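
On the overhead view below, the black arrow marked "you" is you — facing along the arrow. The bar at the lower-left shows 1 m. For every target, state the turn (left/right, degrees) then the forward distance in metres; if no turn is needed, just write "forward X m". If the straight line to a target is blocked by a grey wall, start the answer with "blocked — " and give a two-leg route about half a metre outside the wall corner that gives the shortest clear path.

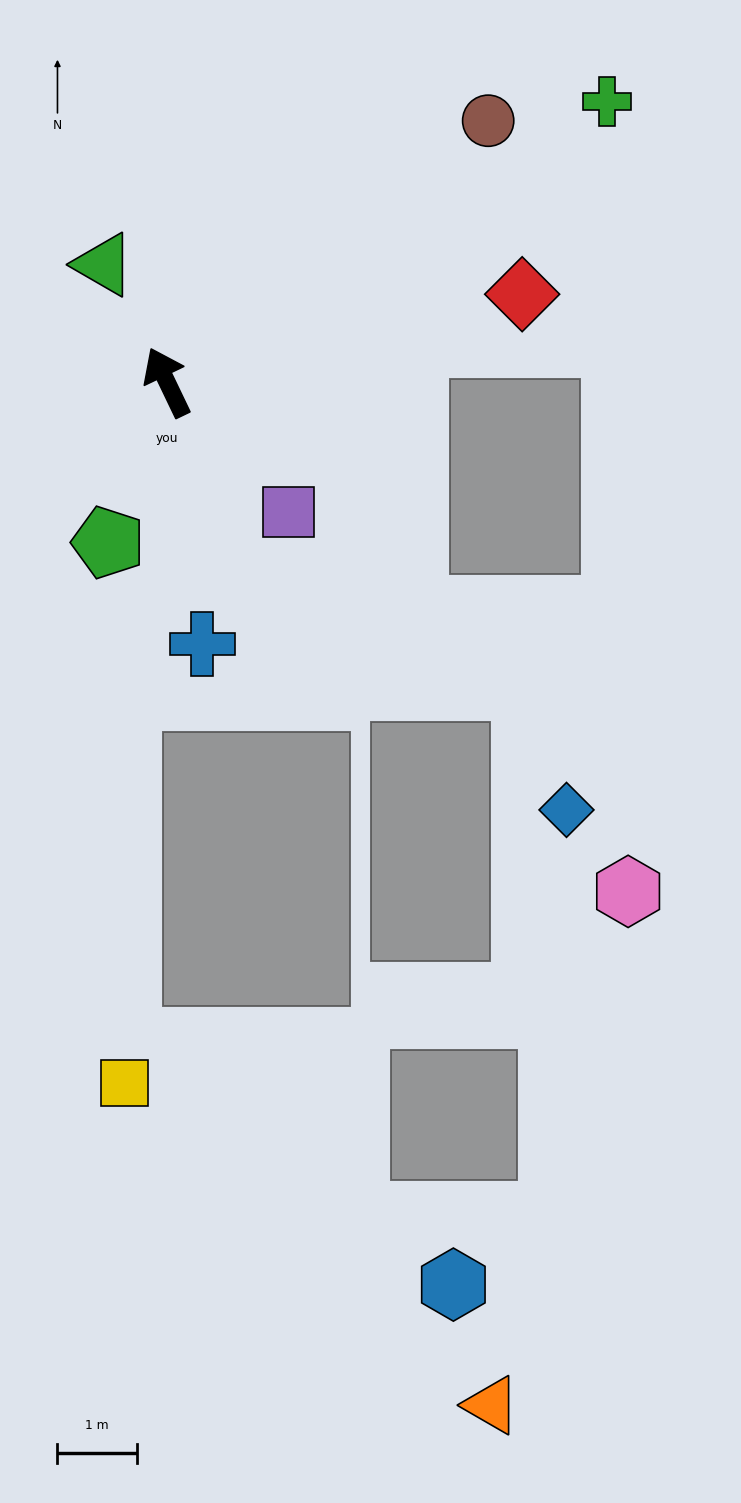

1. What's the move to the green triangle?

turn left 3°, forward 1.7 m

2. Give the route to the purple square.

turn right 163°, forward 2.2 m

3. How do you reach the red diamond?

turn right 102°, forward 4.6 m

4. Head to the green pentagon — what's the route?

turn left 134°, forward 2.2 m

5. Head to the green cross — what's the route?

turn right 83°, forward 6.6 m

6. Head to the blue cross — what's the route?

turn left 162°, forward 3.3 m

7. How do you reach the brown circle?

turn right 76°, forward 5.2 m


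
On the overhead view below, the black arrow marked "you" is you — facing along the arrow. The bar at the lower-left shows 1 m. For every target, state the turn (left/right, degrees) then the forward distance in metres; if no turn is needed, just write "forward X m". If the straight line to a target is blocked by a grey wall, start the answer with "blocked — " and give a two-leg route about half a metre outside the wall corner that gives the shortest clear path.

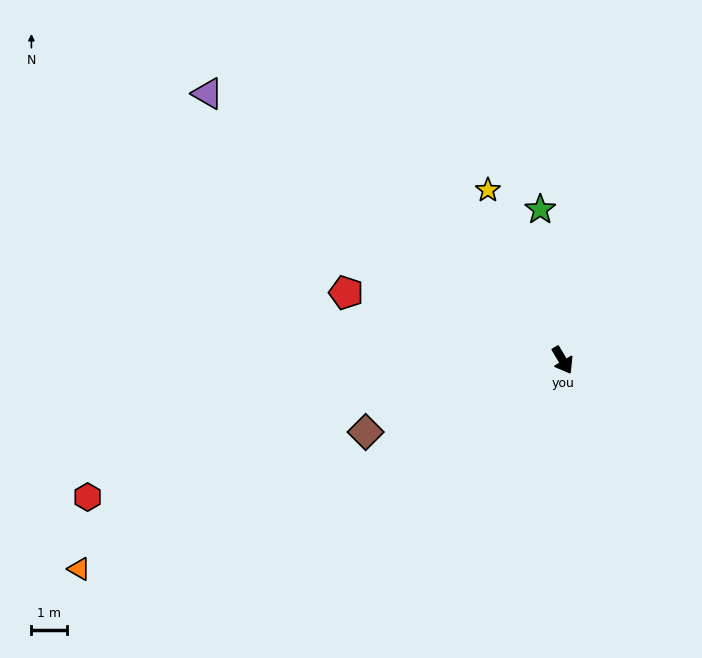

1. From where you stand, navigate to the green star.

turn left 158°, forward 4.3 m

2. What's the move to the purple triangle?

turn right 158°, forward 12.4 m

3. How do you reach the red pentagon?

turn right 138°, forward 6.4 m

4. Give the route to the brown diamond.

turn right 101°, forward 5.9 m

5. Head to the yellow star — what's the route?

turn left 173°, forward 5.2 m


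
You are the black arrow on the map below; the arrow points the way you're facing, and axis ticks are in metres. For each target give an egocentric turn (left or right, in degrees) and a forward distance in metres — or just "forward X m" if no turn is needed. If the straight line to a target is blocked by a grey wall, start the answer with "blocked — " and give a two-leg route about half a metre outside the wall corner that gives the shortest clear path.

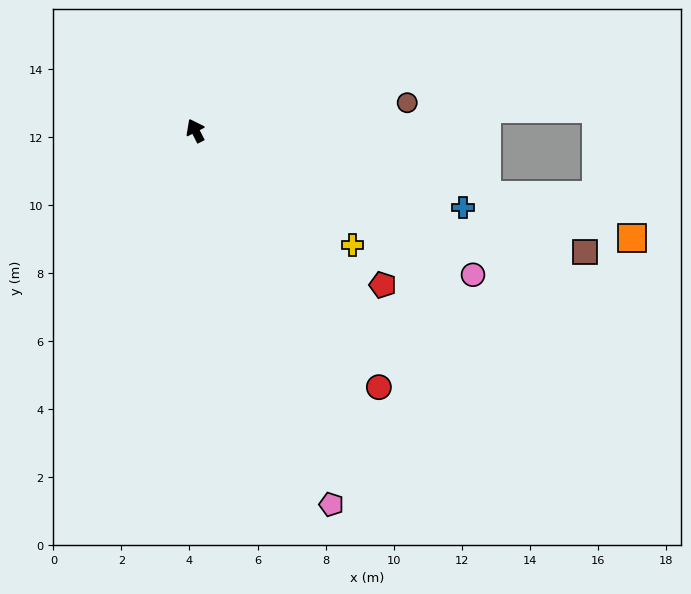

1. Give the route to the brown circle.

turn right 110°, forward 6.3 m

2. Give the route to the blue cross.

turn right 133°, forward 8.2 m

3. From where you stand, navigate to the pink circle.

turn right 145°, forward 9.2 m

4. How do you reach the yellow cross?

turn right 153°, forward 5.7 m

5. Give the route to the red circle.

turn right 172°, forward 9.3 m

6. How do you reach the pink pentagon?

turn left 173°, forward 11.7 m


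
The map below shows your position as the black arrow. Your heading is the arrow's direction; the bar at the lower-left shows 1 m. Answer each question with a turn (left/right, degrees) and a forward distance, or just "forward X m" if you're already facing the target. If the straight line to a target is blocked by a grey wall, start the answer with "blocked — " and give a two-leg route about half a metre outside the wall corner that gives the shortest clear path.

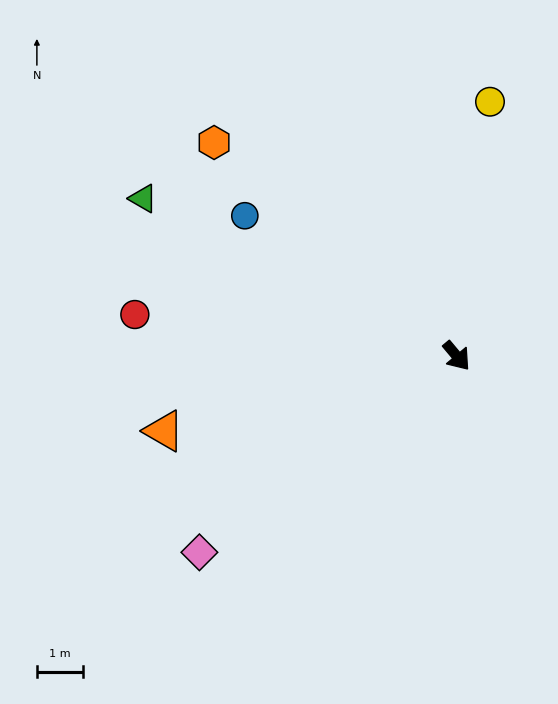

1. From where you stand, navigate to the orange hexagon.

turn right 171°, forward 7.0 m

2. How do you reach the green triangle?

turn right 157°, forward 7.6 m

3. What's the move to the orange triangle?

turn right 116°, forward 6.5 m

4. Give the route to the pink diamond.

turn right 93°, forward 7.0 m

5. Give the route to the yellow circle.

turn left 133°, forward 5.5 m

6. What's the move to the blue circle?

turn right 163°, forward 5.5 m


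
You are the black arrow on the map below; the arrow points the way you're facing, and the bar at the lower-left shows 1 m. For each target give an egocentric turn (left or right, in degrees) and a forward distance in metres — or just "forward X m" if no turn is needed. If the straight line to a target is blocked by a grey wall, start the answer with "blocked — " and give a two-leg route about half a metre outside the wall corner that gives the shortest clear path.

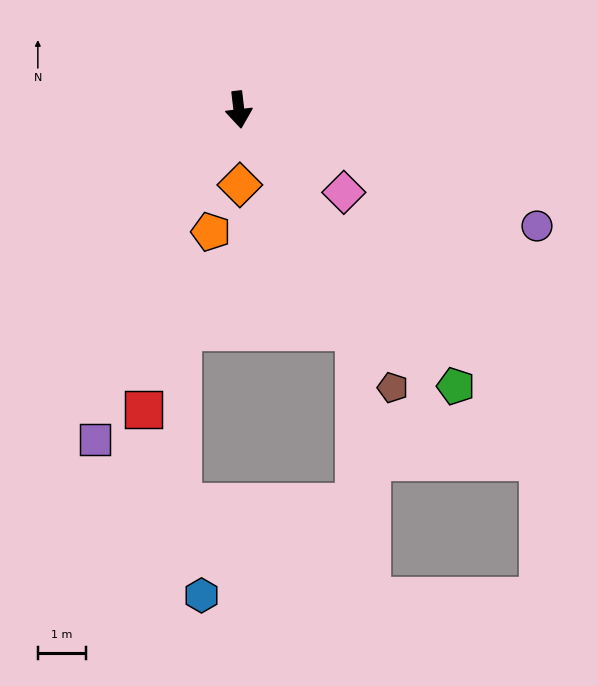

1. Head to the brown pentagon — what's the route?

turn left 22°, forward 6.6 m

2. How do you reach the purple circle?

turn left 62°, forward 6.6 m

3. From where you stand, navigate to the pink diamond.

turn left 45°, forward 2.8 m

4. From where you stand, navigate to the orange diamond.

turn right 6°, forward 1.6 m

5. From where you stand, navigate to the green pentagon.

turn left 31°, forward 7.3 m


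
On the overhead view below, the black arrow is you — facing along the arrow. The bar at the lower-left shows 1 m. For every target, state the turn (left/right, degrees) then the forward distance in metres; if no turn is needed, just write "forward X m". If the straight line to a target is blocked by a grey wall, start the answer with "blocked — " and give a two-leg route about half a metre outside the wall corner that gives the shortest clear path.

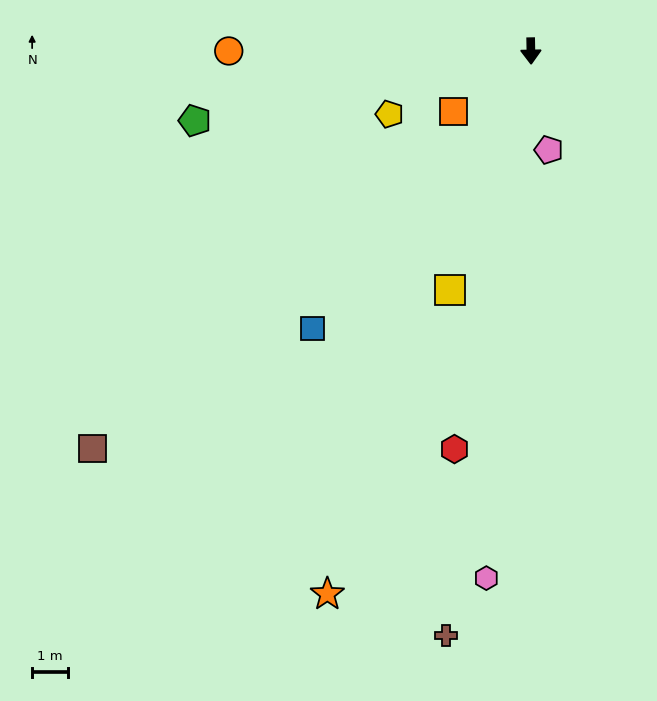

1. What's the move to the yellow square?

turn right 20°, forward 7.0 m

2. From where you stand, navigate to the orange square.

turn right 53°, forward 2.7 m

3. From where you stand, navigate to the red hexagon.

turn right 12°, forward 11.3 m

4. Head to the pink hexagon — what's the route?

turn right 6°, forward 14.7 m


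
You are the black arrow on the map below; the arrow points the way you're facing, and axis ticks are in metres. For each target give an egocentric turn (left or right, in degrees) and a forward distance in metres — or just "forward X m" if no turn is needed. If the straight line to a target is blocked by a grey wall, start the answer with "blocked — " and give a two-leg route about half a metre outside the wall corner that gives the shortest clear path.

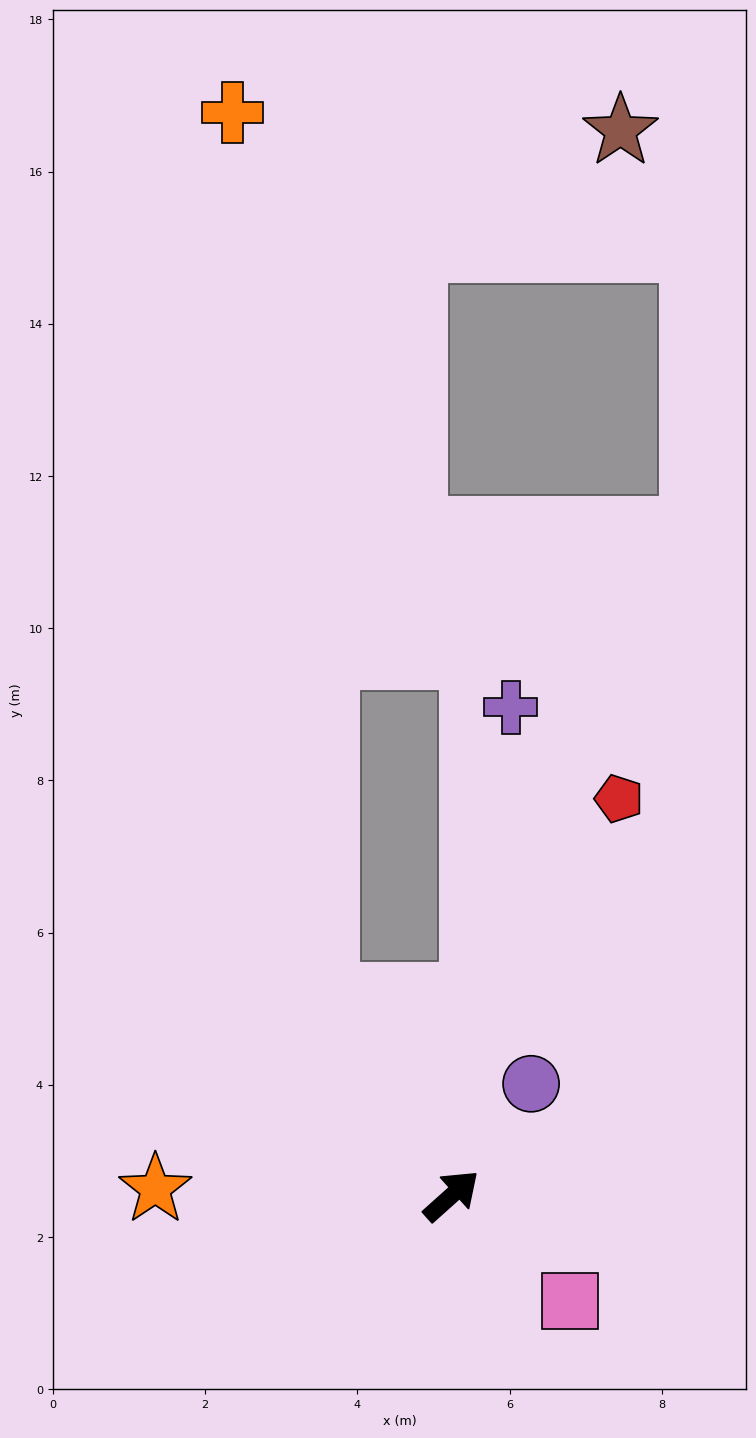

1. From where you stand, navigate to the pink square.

turn right 84°, forward 2.1 m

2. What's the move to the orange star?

turn left 137°, forward 3.9 m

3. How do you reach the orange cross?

blocked — turn left 80°, forward 3.1 m, then turn right 26°, forward 11.7 m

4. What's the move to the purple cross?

turn left 41°, forward 6.5 m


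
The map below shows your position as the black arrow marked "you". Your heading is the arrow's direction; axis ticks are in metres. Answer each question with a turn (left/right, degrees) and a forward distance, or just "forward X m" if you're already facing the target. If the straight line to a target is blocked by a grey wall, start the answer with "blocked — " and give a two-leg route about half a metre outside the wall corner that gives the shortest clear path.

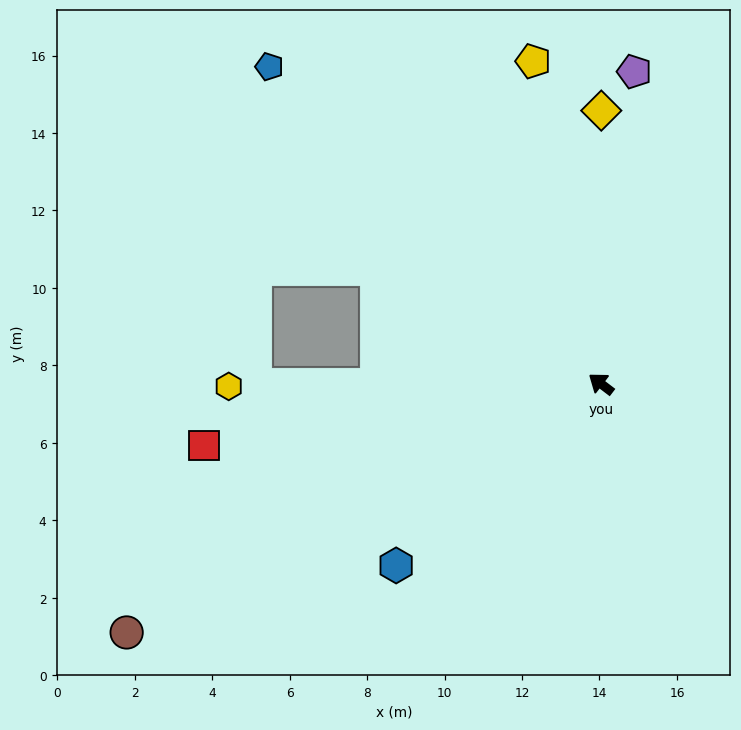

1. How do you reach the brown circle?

turn left 65°, forward 13.8 m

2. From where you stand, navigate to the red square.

turn left 46°, forward 10.4 m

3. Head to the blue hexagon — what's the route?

turn left 79°, forward 7.1 m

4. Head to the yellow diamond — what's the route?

turn right 53°, forward 7.1 m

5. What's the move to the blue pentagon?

turn right 6°, forward 11.8 m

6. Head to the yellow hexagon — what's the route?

turn left 38°, forward 9.6 m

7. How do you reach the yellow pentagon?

turn right 41°, forward 8.5 m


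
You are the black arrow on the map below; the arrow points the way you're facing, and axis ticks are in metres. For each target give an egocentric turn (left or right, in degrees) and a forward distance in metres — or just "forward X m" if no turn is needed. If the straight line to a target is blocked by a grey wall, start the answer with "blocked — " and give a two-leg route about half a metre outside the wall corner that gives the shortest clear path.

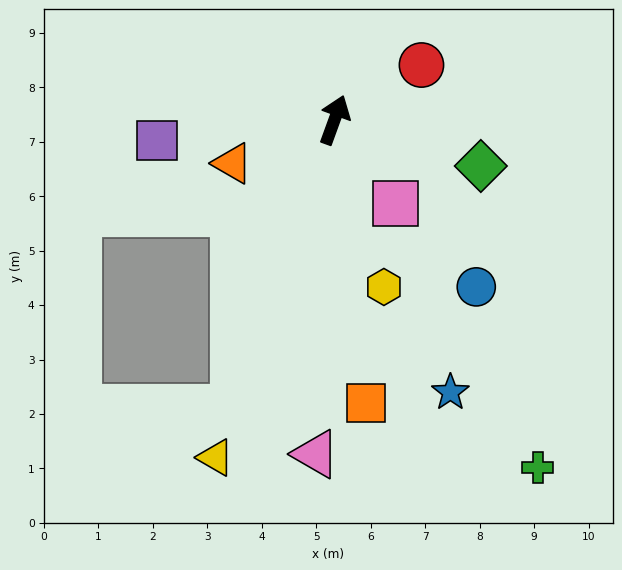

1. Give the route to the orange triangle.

turn left 133°, forward 2.0 m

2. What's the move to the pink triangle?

turn right 163°, forward 6.1 m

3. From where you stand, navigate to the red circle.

turn right 38°, forward 1.9 m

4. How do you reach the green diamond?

turn right 88°, forward 2.8 m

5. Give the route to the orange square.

turn right 154°, forward 5.2 m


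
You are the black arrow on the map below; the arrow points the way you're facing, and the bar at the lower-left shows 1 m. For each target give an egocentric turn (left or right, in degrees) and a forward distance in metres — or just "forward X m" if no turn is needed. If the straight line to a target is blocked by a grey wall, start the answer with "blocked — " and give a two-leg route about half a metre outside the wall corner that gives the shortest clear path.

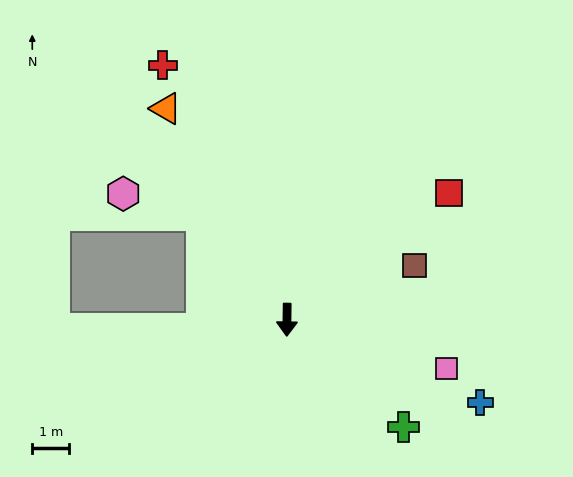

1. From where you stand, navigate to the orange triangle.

turn right 149°, forward 6.6 m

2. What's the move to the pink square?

turn left 74°, forward 4.5 m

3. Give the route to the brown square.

turn left 114°, forward 3.7 m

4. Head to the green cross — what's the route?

turn left 48°, forward 4.3 m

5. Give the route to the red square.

turn left 129°, forward 5.5 m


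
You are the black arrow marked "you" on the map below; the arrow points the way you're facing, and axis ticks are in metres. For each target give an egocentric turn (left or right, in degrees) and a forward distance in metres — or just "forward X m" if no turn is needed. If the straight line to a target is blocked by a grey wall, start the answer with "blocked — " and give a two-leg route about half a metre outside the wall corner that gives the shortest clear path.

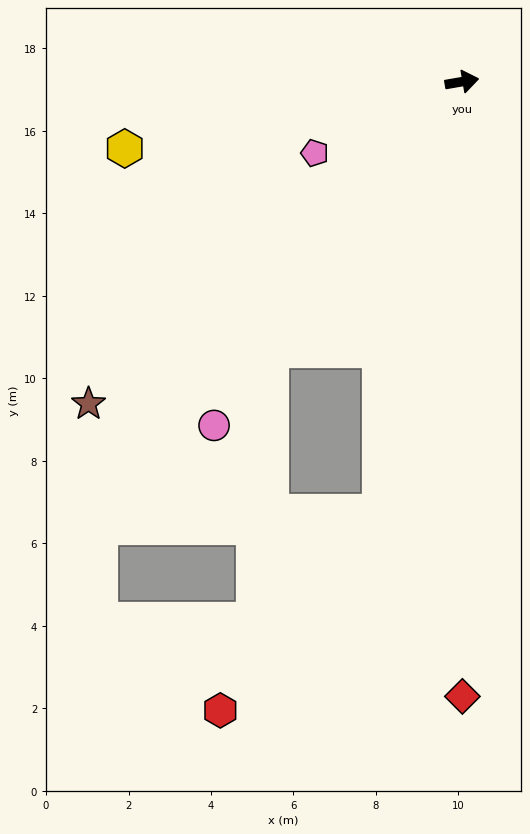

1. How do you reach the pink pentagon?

turn right 164°, forward 4.0 m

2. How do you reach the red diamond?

turn right 100°, forward 14.9 m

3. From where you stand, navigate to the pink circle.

turn right 136°, forward 10.3 m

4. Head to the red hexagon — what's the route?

blocked — turn right 111°, forward 10.6 m, then turn right 27°, forward 6.2 m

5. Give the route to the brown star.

turn right 149°, forward 12.0 m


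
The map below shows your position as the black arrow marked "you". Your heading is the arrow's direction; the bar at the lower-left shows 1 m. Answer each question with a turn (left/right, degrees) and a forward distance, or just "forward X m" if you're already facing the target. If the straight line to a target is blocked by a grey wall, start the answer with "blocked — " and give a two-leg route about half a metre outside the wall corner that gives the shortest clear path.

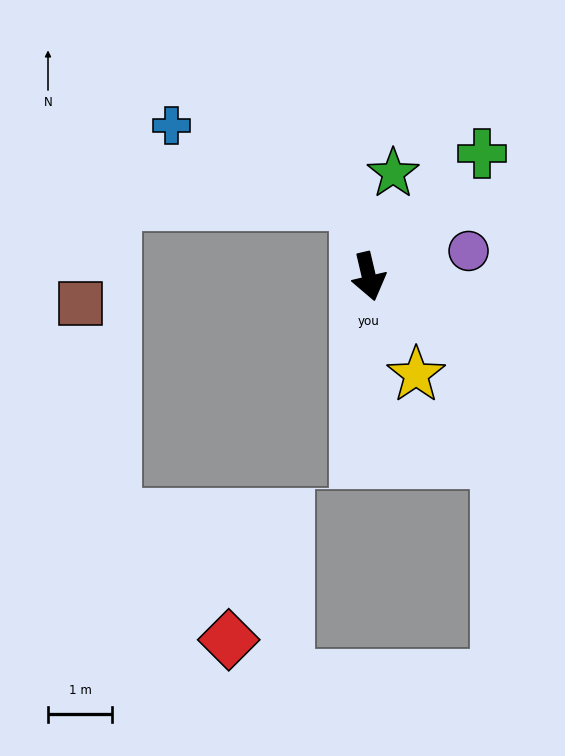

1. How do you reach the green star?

turn left 154°, forward 1.7 m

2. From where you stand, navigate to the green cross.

turn left 124°, forward 2.6 m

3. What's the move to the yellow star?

turn left 13°, forward 1.7 m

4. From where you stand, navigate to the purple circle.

turn left 91°, forward 1.6 m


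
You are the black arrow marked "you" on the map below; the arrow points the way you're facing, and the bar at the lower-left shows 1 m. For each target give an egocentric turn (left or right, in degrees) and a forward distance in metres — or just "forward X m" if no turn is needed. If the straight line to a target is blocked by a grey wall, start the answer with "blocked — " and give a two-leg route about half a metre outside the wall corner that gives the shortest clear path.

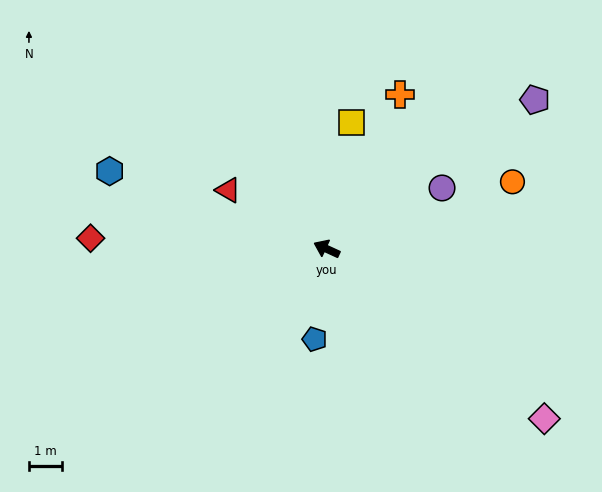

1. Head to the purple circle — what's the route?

turn right 127°, forward 4.0 m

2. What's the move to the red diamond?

turn left 22°, forward 7.3 m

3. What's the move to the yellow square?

turn right 76°, forward 3.9 m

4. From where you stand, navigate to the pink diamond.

turn left 167°, forward 8.5 m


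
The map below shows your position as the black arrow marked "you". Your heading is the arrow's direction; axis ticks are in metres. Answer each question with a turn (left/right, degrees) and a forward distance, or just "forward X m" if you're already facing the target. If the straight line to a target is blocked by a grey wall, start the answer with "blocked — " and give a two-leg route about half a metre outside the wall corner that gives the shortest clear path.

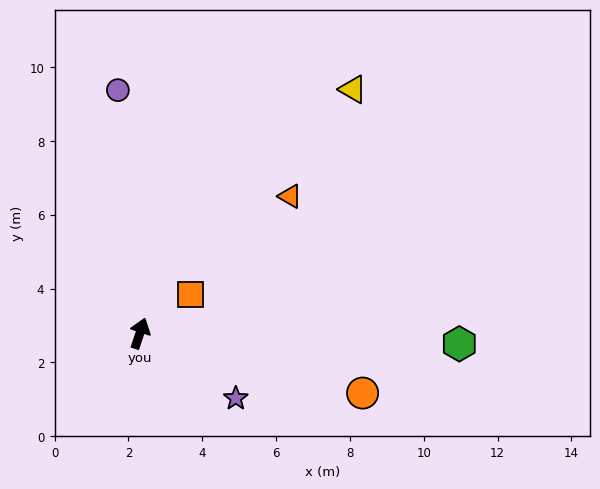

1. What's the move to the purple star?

turn right 106°, forward 3.1 m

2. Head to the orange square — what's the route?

turn right 34°, forward 1.7 m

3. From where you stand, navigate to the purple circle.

turn left 24°, forward 6.6 m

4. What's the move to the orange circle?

turn right 87°, forward 6.2 m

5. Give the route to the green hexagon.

turn right 73°, forward 8.7 m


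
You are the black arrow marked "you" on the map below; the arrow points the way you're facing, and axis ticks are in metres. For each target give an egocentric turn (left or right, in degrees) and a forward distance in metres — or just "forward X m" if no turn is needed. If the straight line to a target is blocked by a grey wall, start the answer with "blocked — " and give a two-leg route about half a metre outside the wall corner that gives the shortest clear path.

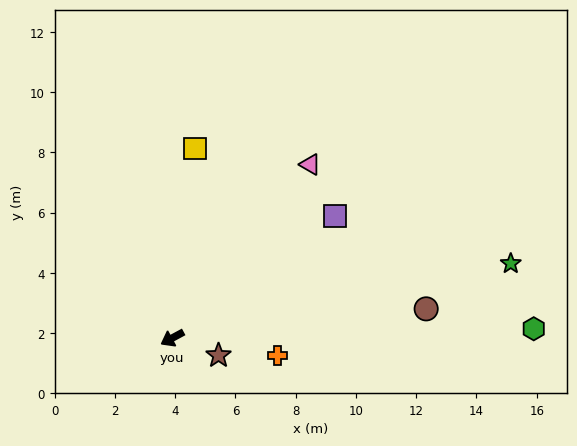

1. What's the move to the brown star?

turn left 131°, forward 1.6 m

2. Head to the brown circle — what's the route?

turn left 158°, forward 8.5 m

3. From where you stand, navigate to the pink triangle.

turn right 157°, forward 7.4 m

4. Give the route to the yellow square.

turn right 125°, forward 6.3 m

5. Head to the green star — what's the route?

turn left 164°, forward 11.5 m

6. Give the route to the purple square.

turn right 172°, forward 6.8 m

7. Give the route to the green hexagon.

turn left 153°, forward 12.0 m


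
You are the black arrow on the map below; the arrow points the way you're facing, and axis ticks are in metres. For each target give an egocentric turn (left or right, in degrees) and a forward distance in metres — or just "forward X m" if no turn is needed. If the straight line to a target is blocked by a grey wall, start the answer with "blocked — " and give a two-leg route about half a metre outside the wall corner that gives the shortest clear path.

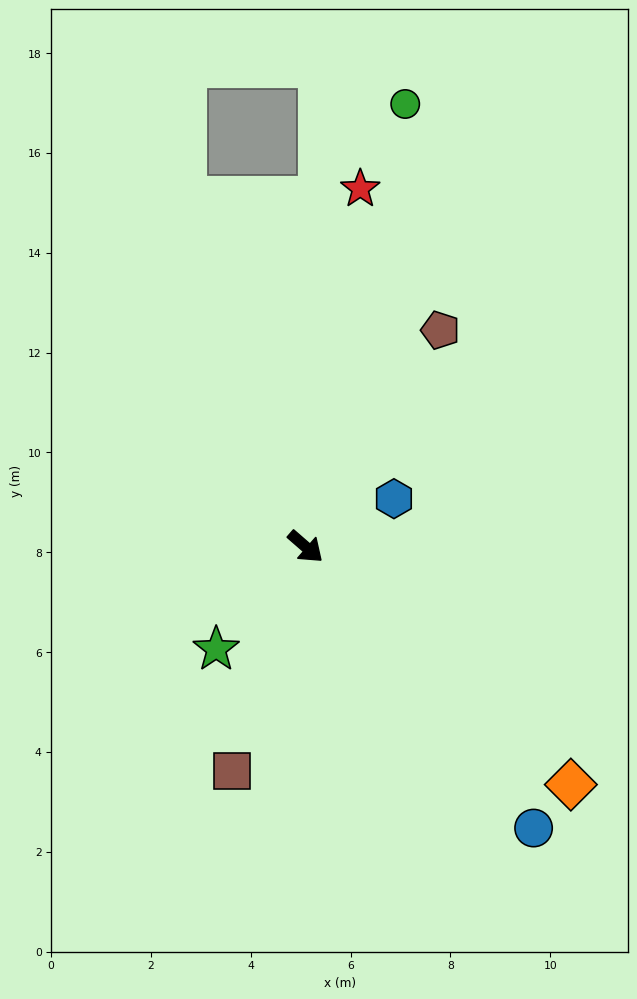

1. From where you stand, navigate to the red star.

turn left 122°, forward 7.3 m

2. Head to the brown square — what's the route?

turn right 67°, forward 4.7 m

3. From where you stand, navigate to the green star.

turn right 90°, forward 2.7 m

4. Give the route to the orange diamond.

forward 7.1 m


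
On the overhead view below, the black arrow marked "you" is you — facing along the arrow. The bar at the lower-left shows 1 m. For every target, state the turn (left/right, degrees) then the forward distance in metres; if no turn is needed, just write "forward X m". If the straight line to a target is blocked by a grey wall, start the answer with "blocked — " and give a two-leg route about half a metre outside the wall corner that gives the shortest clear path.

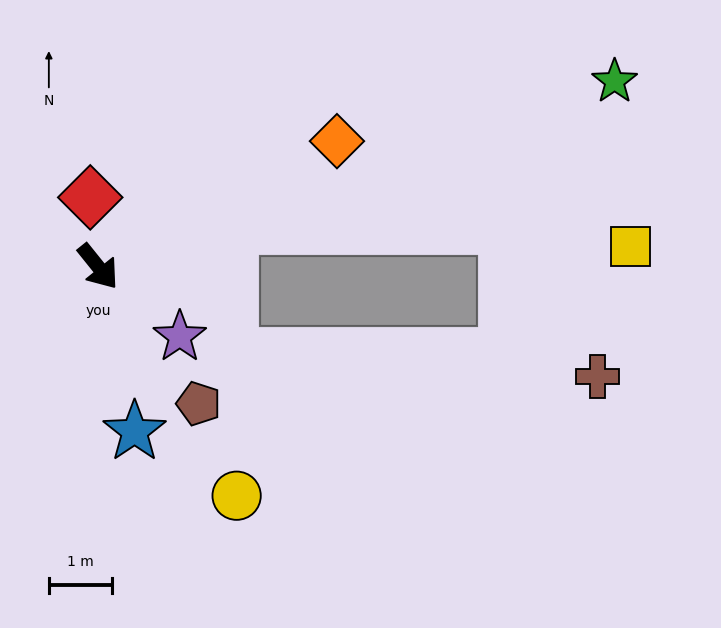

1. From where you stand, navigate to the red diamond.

turn left 148°, forward 1.1 m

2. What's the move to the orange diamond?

turn left 79°, forward 4.3 m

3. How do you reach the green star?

turn left 71°, forward 8.7 m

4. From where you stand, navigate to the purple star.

turn left 11°, forward 1.7 m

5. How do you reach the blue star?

turn right 26°, forward 2.7 m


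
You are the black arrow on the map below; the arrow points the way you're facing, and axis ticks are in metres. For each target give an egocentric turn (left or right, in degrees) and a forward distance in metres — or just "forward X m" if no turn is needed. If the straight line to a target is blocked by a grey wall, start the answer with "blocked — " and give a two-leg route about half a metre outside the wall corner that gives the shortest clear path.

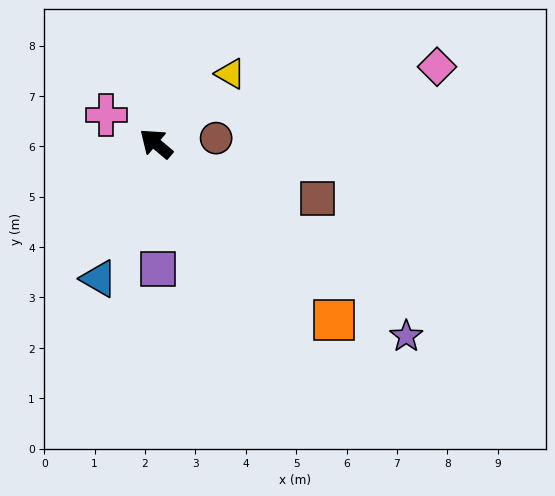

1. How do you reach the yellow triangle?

turn right 97°, forward 2.0 m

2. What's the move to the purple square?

turn left 131°, forward 2.5 m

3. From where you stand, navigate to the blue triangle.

turn left 107°, forward 2.9 m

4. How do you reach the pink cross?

turn left 10°, forward 1.1 m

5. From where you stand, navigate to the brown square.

turn right 159°, forward 3.4 m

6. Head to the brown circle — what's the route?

turn right 135°, forward 1.2 m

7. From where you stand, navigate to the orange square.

turn left 175°, forward 5.0 m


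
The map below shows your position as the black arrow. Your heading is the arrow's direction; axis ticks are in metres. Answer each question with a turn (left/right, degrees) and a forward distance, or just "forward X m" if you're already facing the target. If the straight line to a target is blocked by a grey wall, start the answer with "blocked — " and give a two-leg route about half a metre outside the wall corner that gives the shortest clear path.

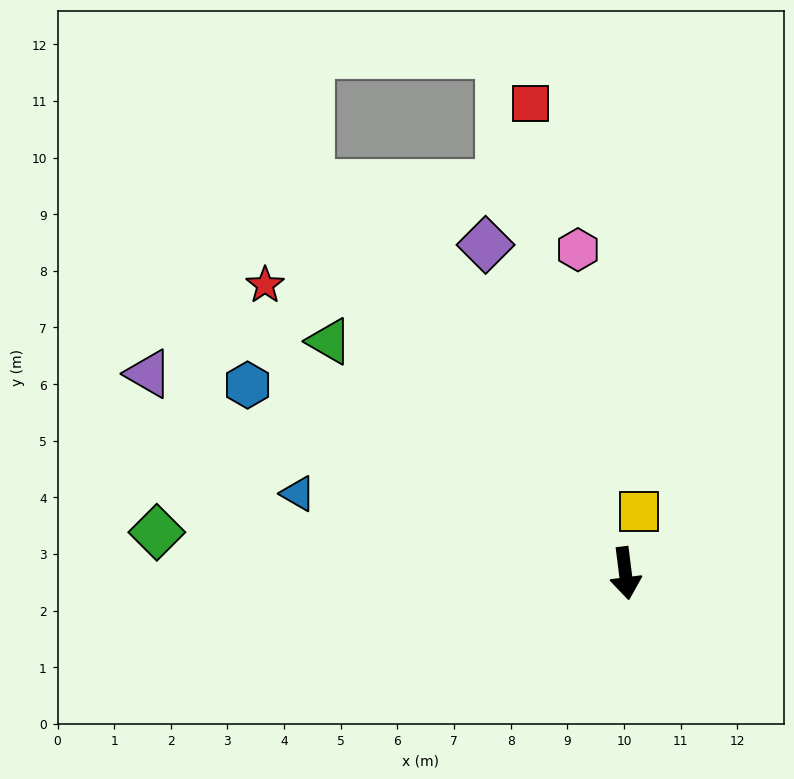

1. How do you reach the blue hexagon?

turn right 124°, forward 7.5 m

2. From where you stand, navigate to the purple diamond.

turn right 164°, forward 6.3 m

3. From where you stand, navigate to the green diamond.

turn right 102°, forward 8.3 m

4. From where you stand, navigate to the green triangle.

turn right 135°, forward 6.6 m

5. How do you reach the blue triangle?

turn right 111°, forward 5.9 m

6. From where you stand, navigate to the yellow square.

turn left 160°, forward 1.1 m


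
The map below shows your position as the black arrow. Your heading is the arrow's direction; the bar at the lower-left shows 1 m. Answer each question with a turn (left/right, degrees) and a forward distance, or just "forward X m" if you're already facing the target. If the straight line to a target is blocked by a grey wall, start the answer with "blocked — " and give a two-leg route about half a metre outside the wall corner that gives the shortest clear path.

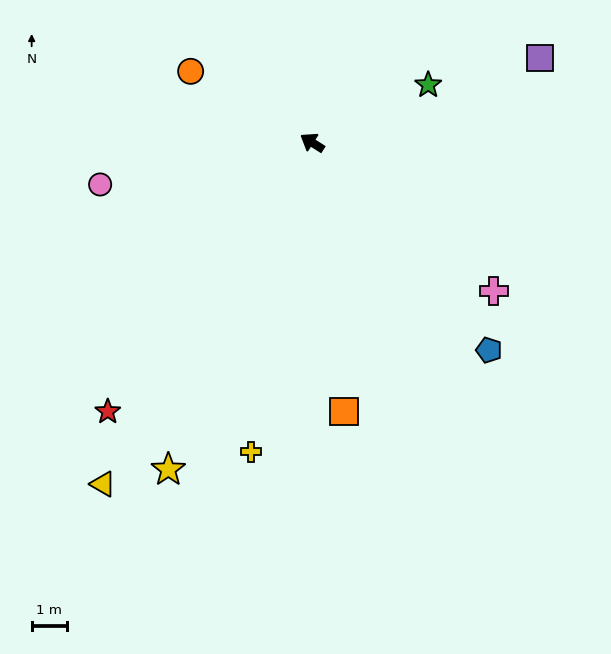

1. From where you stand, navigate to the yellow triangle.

turn left 91°, forward 11.5 m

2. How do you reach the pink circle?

turn left 44°, forward 6.2 m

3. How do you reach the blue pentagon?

turn left 163°, forward 7.8 m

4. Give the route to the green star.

turn right 121°, forward 3.7 m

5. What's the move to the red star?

turn left 85°, forward 9.7 m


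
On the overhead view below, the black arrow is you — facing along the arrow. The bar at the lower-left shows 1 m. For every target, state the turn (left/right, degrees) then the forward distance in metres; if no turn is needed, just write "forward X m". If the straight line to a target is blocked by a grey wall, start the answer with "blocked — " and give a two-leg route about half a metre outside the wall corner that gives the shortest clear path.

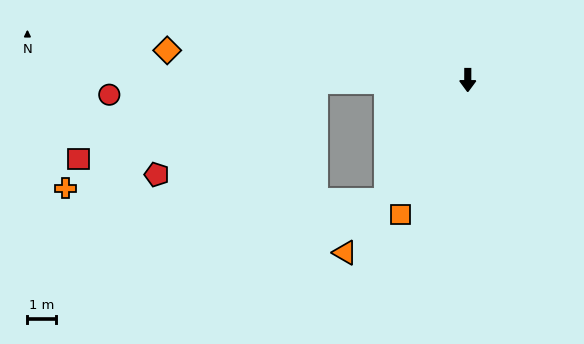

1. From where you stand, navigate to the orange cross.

blocked — turn right 89°, forward 5.4 m, then turn left 22°, forward 9.6 m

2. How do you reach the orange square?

turn right 27°, forward 5.3 m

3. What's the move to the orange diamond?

turn right 96°, forward 10.7 m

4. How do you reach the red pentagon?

blocked — turn right 89°, forward 5.4 m, then turn left 29°, forward 6.5 m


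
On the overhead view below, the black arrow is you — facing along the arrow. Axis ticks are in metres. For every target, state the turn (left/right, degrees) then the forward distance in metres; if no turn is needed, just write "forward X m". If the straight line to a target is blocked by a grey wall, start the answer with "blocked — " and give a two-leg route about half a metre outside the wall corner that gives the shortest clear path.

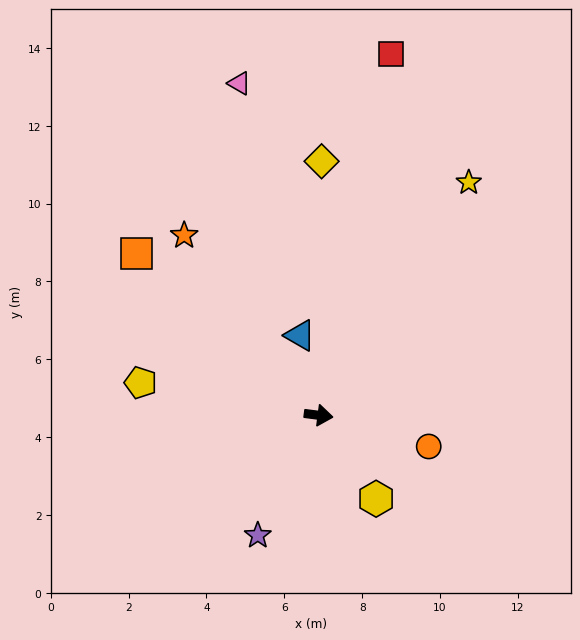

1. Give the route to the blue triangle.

turn left 110°, forward 2.1 m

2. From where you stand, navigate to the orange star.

turn left 134°, forward 5.8 m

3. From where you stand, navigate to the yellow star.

turn left 65°, forward 7.1 m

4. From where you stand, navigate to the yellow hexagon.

turn right 48°, forward 2.6 m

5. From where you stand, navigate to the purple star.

turn right 110°, forward 3.5 m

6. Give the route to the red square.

turn left 86°, forward 9.5 m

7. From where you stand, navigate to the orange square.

turn left 146°, forward 6.3 m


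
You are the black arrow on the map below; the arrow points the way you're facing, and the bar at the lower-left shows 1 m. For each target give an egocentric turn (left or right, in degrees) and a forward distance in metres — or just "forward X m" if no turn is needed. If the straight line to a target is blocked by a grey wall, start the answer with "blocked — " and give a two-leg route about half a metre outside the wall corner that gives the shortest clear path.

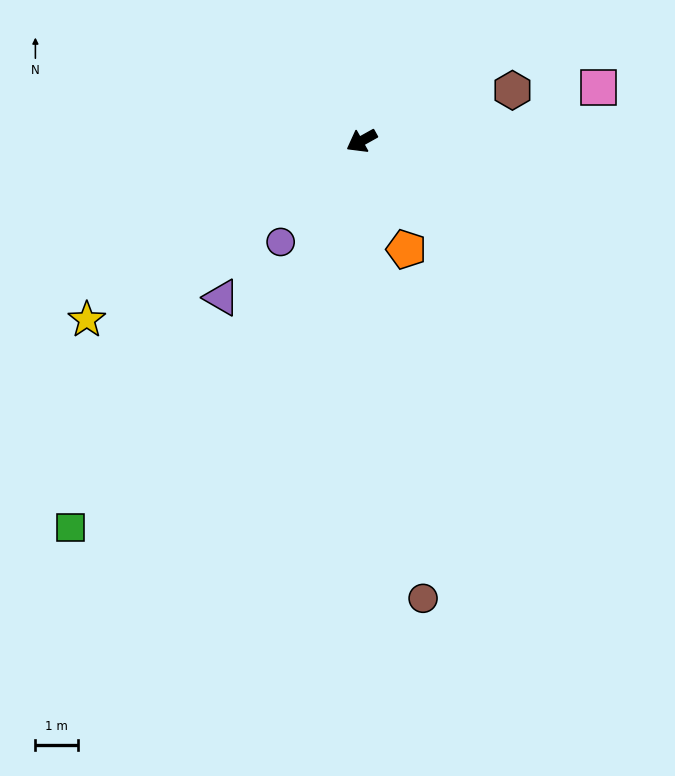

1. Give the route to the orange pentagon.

turn left 83°, forward 2.7 m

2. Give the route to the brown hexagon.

turn left 169°, forward 3.7 m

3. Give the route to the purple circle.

turn left 22°, forward 3.0 m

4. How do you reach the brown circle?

turn left 68°, forward 10.7 m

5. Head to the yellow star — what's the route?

turn left 4°, forward 7.6 m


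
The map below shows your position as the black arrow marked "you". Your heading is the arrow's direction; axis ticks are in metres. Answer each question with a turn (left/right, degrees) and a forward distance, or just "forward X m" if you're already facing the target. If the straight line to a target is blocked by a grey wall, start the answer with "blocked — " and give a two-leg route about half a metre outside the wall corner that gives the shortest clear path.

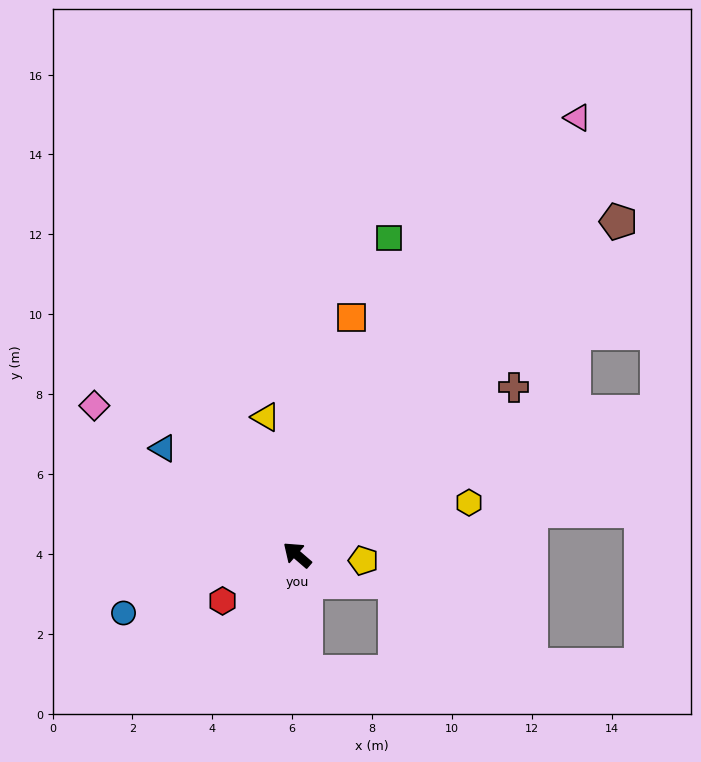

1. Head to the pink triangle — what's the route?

turn right 82°, forward 13.0 m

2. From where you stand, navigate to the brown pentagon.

turn right 93°, forward 11.6 m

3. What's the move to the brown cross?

turn right 101°, forward 6.9 m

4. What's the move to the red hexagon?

turn left 73°, forward 2.2 m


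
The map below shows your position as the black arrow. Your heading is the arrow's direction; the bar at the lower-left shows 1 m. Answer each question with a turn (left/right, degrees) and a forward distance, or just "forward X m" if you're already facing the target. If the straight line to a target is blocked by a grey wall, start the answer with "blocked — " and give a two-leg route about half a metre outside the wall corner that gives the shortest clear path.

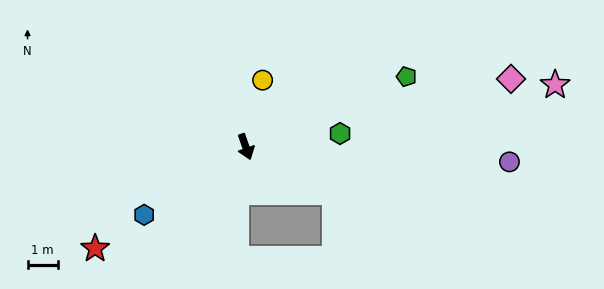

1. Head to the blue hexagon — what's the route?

turn right 75°, forward 4.0 m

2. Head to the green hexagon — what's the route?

turn left 79°, forward 3.1 m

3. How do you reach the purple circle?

turn left 67°, forward 8.7 m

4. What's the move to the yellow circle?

turn left 147°, forward 2.3 m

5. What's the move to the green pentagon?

turn left 94°, forward 5.8 m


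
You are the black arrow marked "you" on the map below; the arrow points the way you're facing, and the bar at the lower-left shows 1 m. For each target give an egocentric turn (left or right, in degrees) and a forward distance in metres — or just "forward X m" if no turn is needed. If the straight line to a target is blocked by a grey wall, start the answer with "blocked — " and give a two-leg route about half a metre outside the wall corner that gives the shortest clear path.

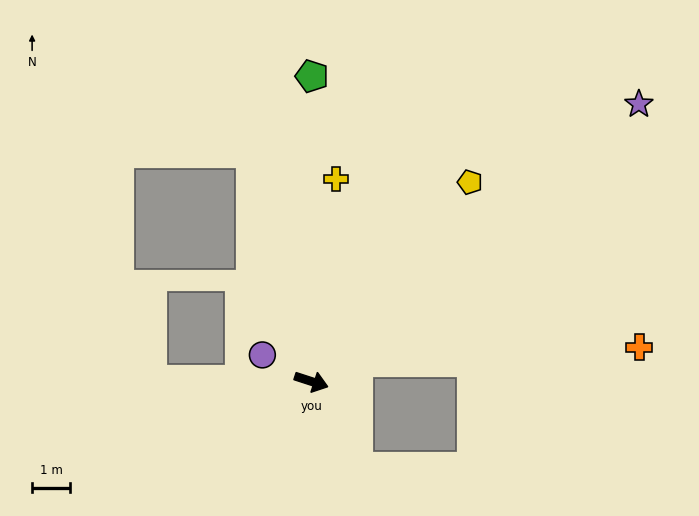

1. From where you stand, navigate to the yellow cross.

turn left 101°, forward 5.4 m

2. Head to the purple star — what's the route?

turn left 58°, forward 11.4 m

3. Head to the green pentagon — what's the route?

turn left 108°, forward 8.1 m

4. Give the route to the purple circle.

turn left 170°, forward 1.5 m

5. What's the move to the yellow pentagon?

turn left 70°, forward 6.8 m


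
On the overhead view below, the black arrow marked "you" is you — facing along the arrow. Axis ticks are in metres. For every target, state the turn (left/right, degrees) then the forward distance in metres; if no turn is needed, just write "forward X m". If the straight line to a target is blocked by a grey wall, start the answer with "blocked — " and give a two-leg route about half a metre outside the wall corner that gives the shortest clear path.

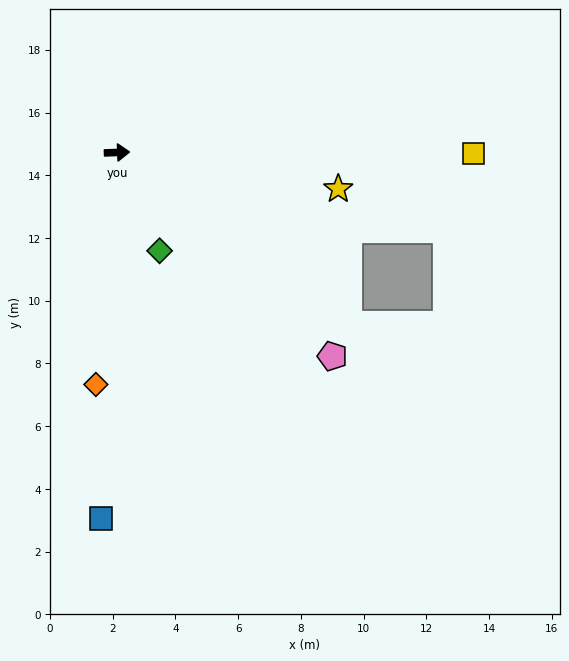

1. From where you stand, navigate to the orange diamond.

turn right 97°, forward 7.4 m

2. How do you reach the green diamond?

turn right 69°, forward 3.4 m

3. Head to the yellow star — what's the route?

turn right 11°, forward 7.1 m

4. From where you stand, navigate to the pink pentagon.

turn right 46°, forward 9.5 m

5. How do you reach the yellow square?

turn right 2°, forward 11.4 m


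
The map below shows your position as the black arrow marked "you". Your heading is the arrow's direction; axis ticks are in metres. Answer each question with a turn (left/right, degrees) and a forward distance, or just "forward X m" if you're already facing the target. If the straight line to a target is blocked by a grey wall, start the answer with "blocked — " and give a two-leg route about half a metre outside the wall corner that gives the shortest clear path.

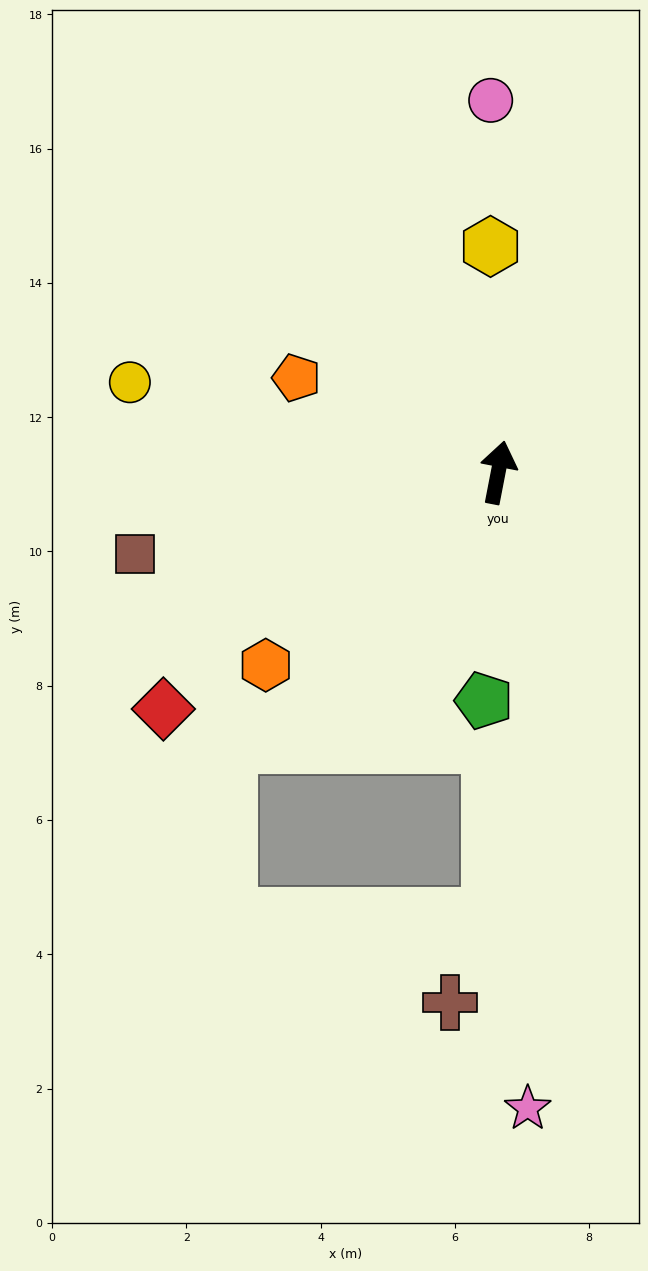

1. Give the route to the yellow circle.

turn left 87°, forward 5.6 m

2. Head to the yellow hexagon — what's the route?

turn left 13°, forward 3.4 m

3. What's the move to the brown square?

turn left 114°, forward 5.5 m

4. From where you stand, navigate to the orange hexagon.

turn left 141°, forward 4.5 m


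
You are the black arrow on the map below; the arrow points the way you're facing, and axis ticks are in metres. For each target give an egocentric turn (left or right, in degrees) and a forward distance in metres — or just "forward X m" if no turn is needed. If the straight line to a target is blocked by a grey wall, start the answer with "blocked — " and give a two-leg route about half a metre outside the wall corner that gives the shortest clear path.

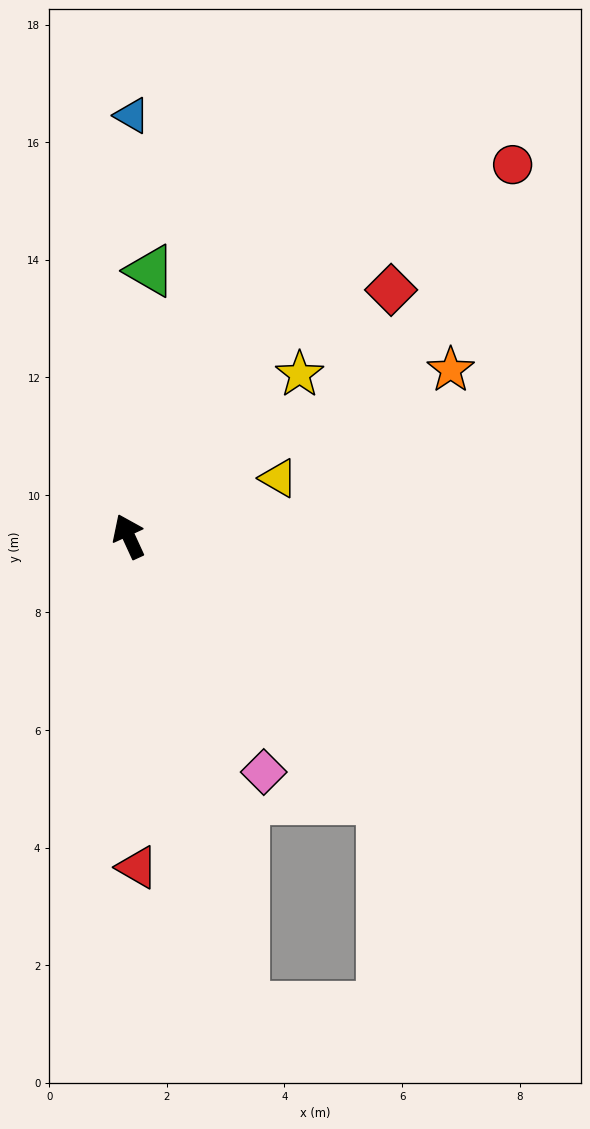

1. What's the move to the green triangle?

turn right 29°, forward 4.5 m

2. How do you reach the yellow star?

turn right 71°, forward 4.0 m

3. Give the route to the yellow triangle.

turn right 93°, forward 2.7 m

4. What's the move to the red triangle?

turn left 157°, forward 5.6 m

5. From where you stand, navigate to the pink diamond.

turn right 175°, forward 4.6 m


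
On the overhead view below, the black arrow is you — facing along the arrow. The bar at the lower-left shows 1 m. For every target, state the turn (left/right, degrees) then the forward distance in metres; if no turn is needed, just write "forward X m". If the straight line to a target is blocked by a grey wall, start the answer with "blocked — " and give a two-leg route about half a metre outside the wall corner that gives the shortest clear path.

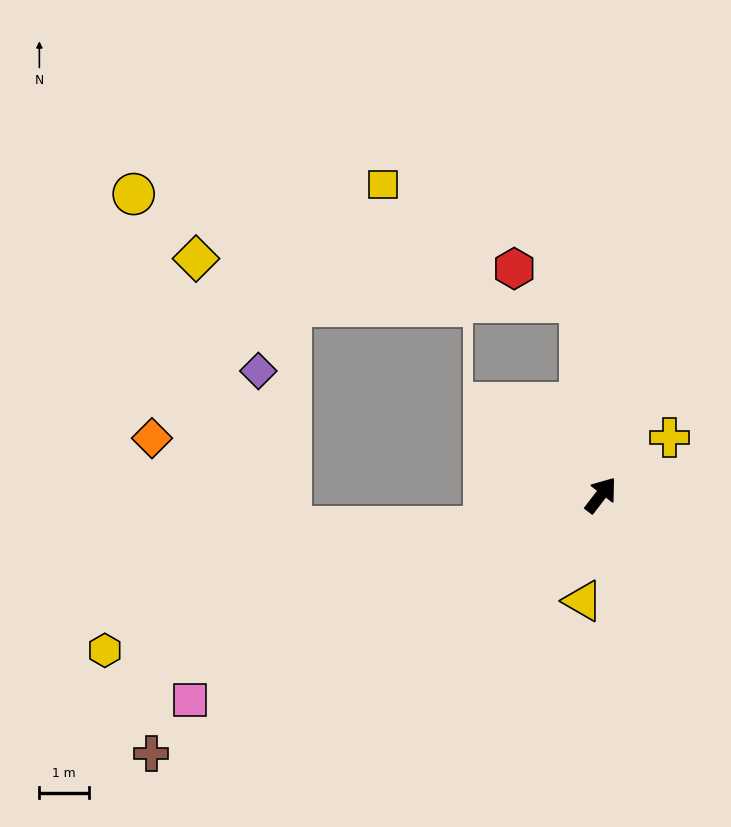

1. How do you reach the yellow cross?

turn right 13°, forward 1.8 m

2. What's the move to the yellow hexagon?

turn left 145°, forward 10.5 m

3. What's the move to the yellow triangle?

turn right 152°, forward 2.2 m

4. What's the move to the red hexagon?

blocked — turn left 44°, forward 3.9 m, then turn left 57°, forward 1.5 m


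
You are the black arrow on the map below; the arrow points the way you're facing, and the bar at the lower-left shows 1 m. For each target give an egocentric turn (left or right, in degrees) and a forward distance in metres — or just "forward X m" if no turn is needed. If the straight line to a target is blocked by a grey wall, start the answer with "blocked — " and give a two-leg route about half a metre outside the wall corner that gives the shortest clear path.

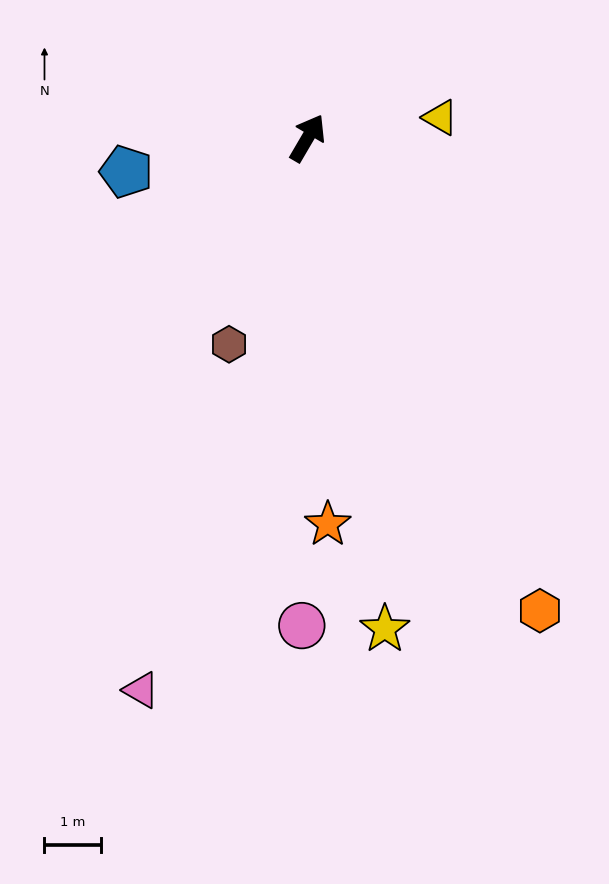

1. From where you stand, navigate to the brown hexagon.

turn right 171°, forward 3.9 m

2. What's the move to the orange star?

turn right 147°, forward 6.8 m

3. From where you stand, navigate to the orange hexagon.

turn right 123°, forward 9.3 m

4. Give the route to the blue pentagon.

turn left 131°, forward 3.3 m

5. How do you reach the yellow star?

turn right 141°, forward 8.8 m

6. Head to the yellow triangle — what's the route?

turn right 51°, forward 2.4 m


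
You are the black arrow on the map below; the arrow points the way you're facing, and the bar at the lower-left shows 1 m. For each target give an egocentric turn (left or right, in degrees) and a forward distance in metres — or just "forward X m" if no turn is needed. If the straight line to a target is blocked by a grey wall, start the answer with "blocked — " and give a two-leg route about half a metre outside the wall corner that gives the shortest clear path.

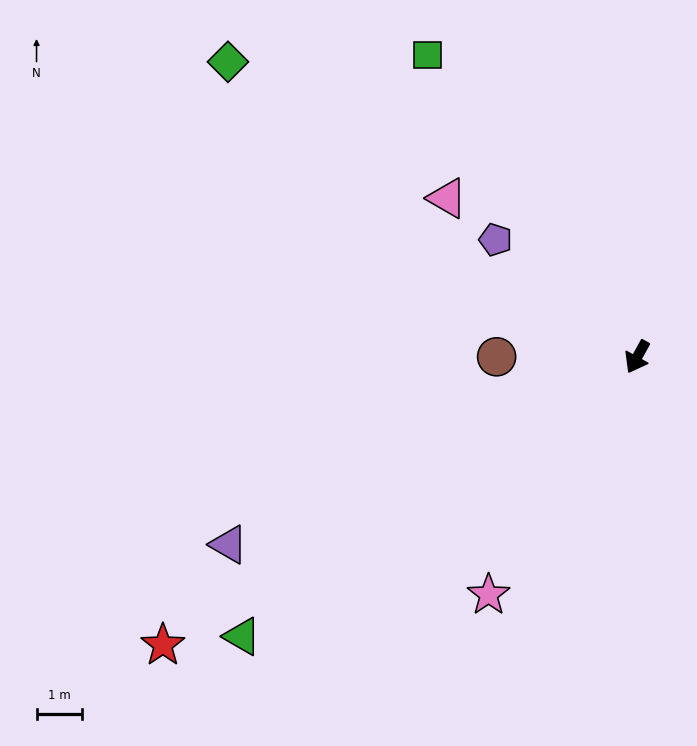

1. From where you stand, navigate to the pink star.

turn right 3°, forward 6.2 m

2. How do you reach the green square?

turn right 116°, forward 8.1 m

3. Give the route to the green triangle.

turn right 26°, forward 10.7 m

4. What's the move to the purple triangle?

turn right 36°, forward 10.0 m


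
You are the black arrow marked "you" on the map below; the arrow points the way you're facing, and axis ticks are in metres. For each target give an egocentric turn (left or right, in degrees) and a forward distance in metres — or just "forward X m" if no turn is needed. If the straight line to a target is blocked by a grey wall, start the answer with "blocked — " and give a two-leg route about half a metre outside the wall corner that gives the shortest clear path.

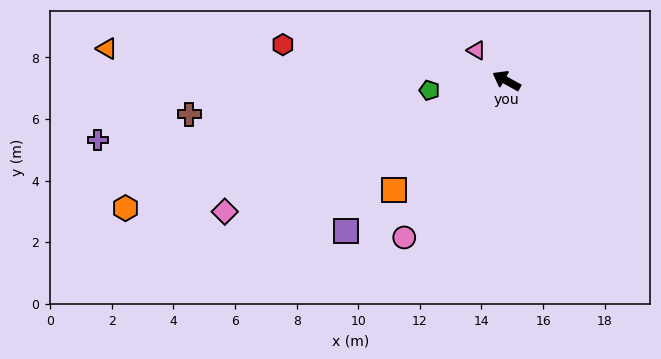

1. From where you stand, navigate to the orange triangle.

turn left 24°, forward 13.0 m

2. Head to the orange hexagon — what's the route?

turn left 48°, forward 13.0 m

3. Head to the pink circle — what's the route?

turn left 86°, forward 6.1 m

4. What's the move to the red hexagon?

turn left 20°, forward 7.4 m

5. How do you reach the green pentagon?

turn left 36°, forward 2.5 m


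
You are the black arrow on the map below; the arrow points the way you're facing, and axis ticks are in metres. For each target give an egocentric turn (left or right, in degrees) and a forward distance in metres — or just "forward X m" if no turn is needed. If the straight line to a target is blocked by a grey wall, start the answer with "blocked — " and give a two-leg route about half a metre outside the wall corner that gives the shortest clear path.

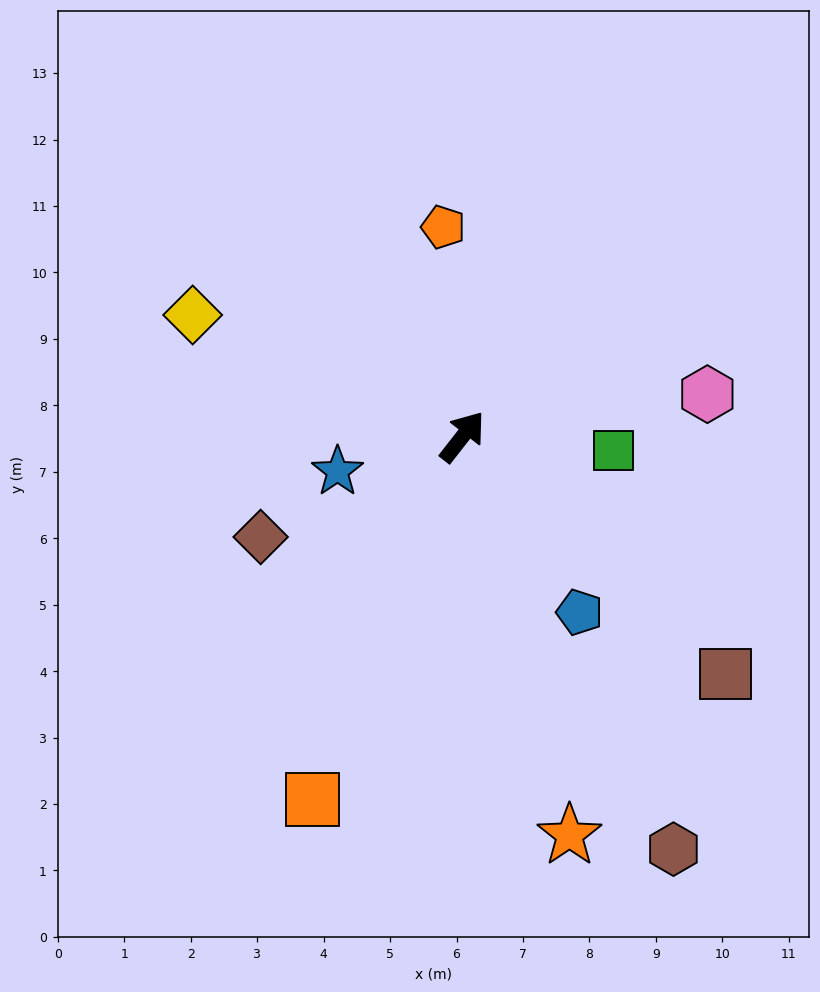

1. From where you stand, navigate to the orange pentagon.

turn left 43°, forward 3.2 m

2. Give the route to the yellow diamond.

turn left 104°, forward 4.5 m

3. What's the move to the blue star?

turn left 144°, forward 2.0 m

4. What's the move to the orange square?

turn right 164°, forward 5.9 m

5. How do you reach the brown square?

turn right 94°, forward 5.3 m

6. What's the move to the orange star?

turn right 127°, forward 6.2 m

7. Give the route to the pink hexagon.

turn right 42°, forward 3.7 m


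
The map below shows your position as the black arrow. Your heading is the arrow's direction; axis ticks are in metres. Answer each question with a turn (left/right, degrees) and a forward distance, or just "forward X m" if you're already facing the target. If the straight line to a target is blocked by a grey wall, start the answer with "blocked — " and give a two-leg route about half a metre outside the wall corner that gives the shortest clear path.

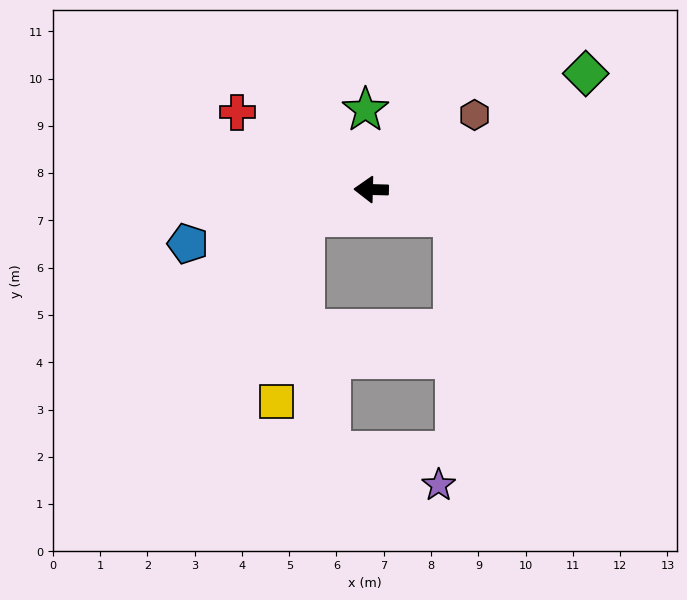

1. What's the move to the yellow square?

blocked — turn left 24°, forward 1.5 m, then turn left 59°, forward 4.0 m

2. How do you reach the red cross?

turn right 28°, forward 3.3 m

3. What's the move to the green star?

turn right 84°, forward 1.7 m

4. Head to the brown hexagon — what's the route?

turn right 143°, forward 2.7 m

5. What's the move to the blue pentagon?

turn left 18°, forward 4.0 m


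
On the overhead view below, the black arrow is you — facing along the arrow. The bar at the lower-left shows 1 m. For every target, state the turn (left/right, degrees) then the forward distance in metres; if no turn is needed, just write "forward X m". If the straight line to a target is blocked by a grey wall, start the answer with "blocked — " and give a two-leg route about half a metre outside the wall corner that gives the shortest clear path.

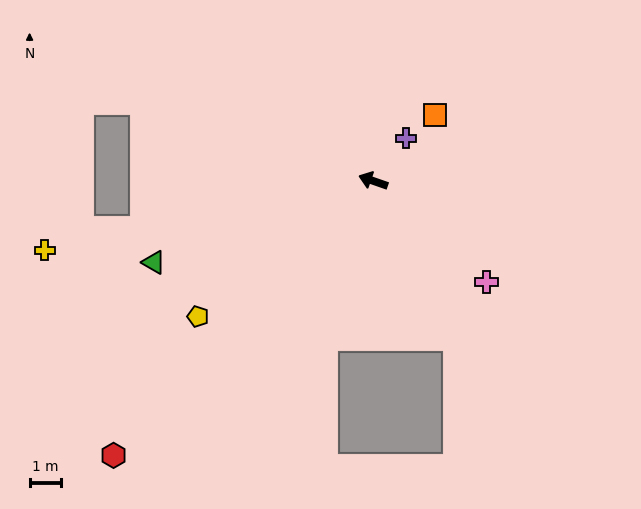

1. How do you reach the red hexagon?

turn left 66°, forward 12.2 m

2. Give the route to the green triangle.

turn left 40°, forward 7.5 m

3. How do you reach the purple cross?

turn right 108°, forward 1.7 m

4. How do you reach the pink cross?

turn left 157°, forward 4.9 m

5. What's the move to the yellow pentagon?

turn left 57°, forward 7.1 m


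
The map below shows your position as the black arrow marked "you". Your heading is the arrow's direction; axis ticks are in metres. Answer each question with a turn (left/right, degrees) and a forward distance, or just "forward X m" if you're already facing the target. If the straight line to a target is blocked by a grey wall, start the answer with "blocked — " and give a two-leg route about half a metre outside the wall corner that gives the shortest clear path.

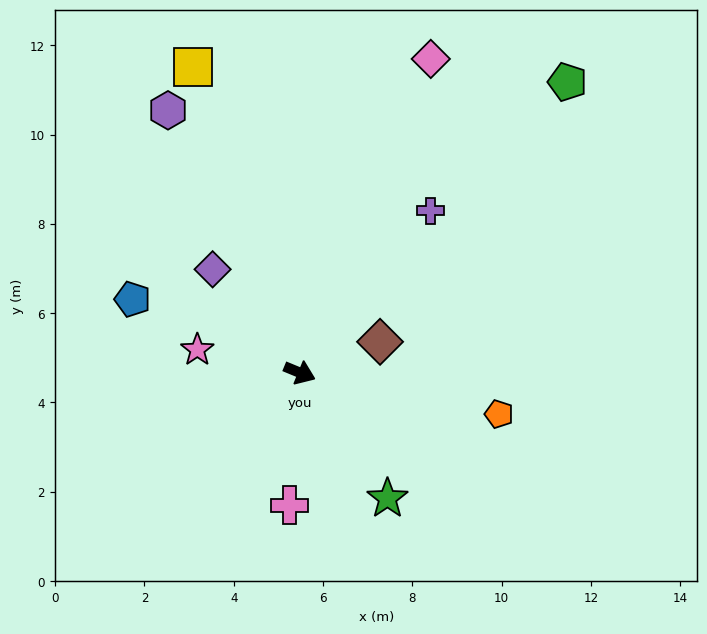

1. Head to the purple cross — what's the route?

turn left 74°, forward 4.7 m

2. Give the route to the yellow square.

turn left 132°, forward 7.3 m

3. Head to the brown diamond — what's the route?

turn left 43°, forward 1.9 m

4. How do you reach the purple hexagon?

turn left 139°, forward 6.6 m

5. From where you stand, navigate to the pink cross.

turn right 72°, forward 3.0 m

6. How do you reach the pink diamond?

turn left 90°, forward 7.6 m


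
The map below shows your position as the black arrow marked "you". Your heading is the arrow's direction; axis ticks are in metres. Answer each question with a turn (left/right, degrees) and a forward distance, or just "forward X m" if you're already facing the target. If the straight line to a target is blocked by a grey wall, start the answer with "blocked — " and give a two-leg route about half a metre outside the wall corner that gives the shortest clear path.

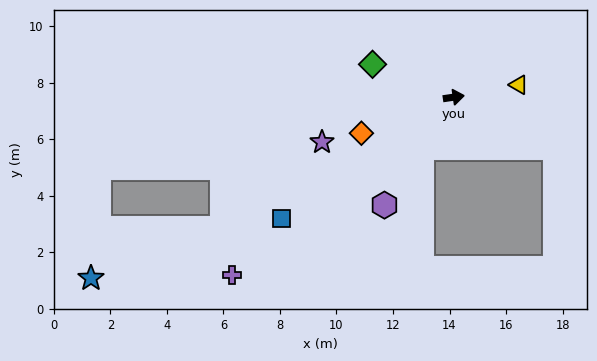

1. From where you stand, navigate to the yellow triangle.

turn left 2°, forward 2.3 m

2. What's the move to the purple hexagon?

turn right 131°, forward 4.5 m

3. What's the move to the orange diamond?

turn right 167°, forward 3.5 m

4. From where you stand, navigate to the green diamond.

turn left 150°, forward 3.1 m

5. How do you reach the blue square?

turn right 153°, forward 7.4 m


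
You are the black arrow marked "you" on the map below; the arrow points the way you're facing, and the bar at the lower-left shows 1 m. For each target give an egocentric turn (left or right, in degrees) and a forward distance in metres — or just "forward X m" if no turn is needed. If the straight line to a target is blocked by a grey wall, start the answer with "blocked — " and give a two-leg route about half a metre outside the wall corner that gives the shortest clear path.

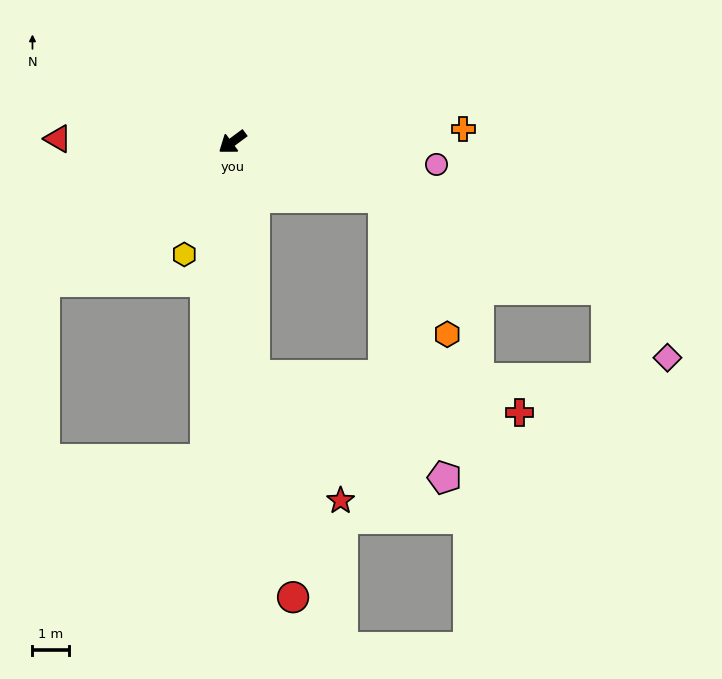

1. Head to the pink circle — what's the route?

turn left 137°, forward 5.6 m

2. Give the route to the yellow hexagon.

turn left 30°, forward 3.3 m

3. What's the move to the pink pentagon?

blocked — turn left 123°, forward 4.4 m, then turn right 57°, forward 7.8 m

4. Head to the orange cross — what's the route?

turn left 147°, forward 6.3 m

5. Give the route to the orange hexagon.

blocked — turn left 123°, forward 4.4 m, then turn right 44°, forward 4.1 m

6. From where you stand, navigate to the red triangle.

turn right 38°, forward 4.7 m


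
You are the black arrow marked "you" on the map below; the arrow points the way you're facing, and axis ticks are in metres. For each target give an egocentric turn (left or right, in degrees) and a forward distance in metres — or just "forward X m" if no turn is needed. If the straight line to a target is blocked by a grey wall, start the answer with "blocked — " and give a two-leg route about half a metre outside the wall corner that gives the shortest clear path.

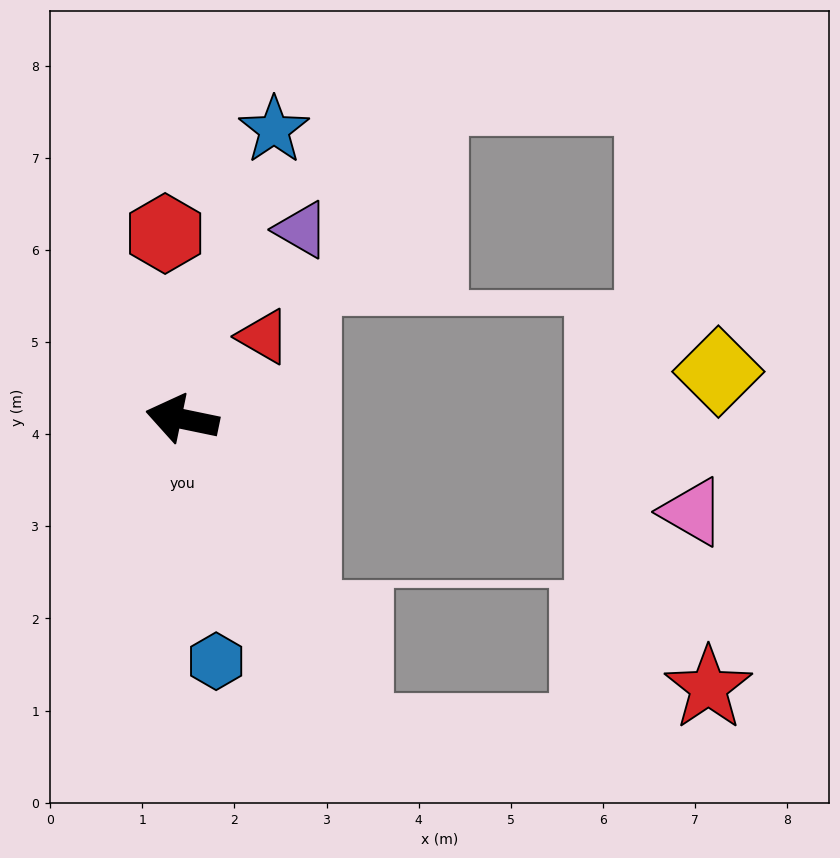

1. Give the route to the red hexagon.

turn right 73°, forward 2.0 m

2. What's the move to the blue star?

turn right 96°, forward 3.3 m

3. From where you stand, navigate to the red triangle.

turn right 123°, forward 1.3 m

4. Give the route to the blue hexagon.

turn left 110°, forward 2.7 m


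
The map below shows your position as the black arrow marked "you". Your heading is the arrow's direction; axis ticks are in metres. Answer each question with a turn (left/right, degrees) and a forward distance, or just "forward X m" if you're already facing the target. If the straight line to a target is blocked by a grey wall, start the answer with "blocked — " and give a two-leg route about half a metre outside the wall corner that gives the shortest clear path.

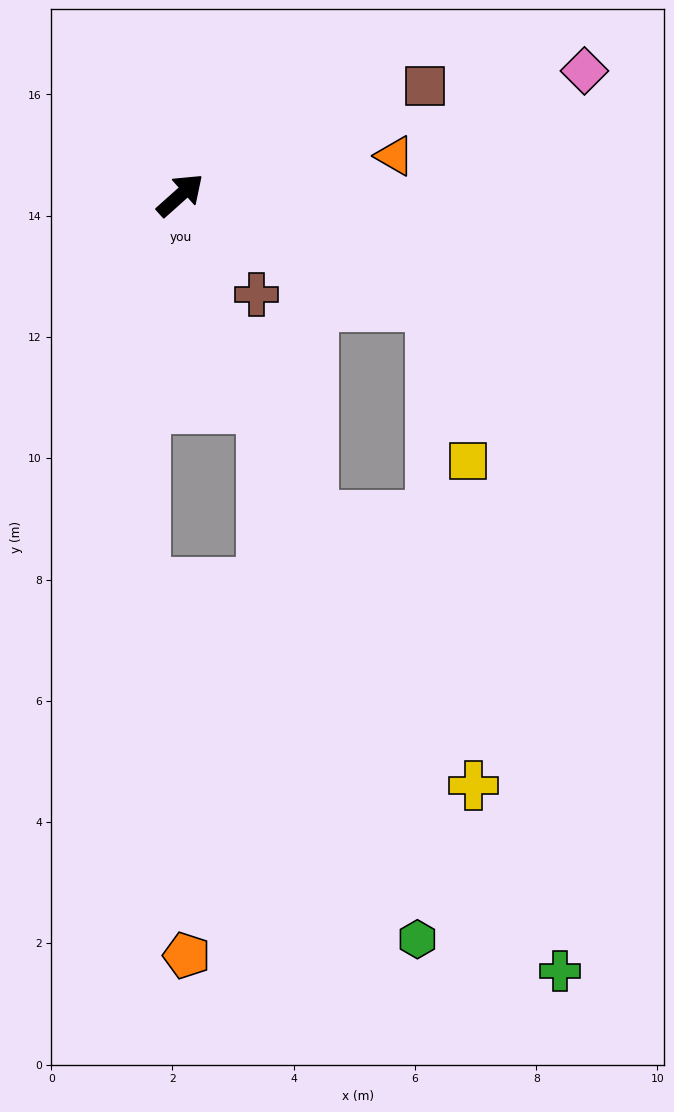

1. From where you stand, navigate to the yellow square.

blocked — turn right 66°, forward 4.5 m, then turn right 53°, forward 2.6 m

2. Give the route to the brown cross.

turn right 94°, forward 2.1 m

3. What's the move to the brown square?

turn right 18°, forward 4.4 m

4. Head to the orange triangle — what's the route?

turn right 31°, forward 3.6 m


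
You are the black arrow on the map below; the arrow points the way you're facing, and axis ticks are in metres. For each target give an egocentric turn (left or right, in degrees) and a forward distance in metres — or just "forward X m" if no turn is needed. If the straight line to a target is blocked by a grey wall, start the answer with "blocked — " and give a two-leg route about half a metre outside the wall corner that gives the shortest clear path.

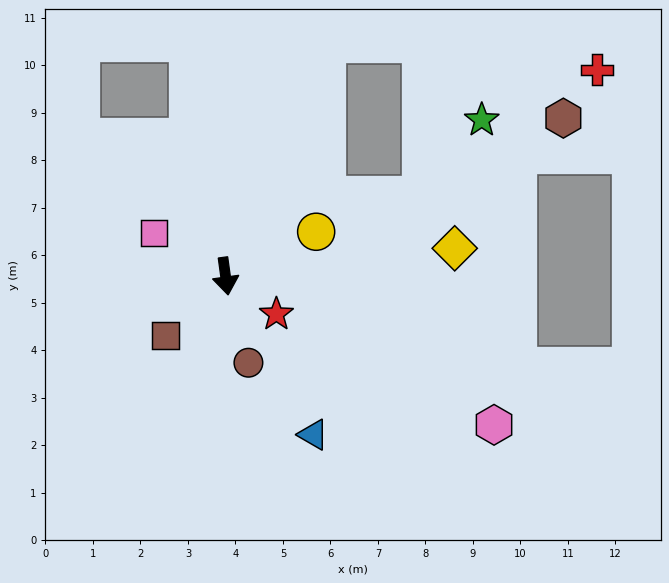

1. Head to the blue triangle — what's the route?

turn left 21°, forward 3.8 m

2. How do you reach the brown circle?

turn left 7°, forward 1.9 m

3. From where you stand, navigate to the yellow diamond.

turn left 89°, forward 4.9 m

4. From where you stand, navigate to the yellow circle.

turn left 108°, forward 2.1 m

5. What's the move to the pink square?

turn right 129°, forward 1.8 m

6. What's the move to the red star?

turn left 45°, forward 1.3 m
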